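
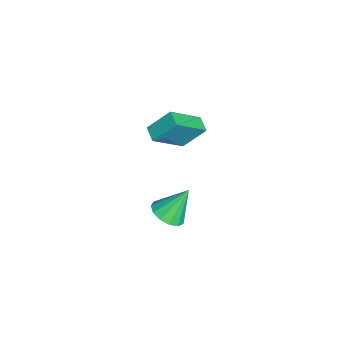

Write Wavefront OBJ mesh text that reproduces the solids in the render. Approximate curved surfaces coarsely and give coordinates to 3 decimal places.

v -2.389 -3.76 2.65
v -1.488 -5.059 3.94
v -2.524 -2.713 3.798
v -1.623 -4.011 5.088
v -1.657 -3.449 2.452
v -0.756 -4.747 3.742
v -1.792 -2.401 3.6
v -0.891 -3.7 4.89
v -0.811 -4.093 -2.027
v 0.076 -3.948 -1.885
v -1.209 -3.147 -0.513
v -0.09 -3.558 -2.173
v -0.485 -3.337 -2.414
v -0.983 -3.356 -2.533
v -1.427 -3.61 -2.491
v -1.675 -4.017 -2.302
v -1.649 -4.448 -2.026
v -1.357 -4.767 -1.75
v -0.891 -4.871 -1.562
v -0.4 -4.729 -1.522
v -0.04 -4.385 -1.643
f 2 4 1
f 5 2 1
f 1 4 3
f 3 5 1
f 2 8 4
f 6 2 5
f 6 8 2
f 4 8 3
f 7 5 3
f 3 8 7
f 7 6 5
f 8 6 7
f 10 9 12
f 10 12 11
f 12 9 13
f 12 13 11
f 13 9 14
f 13 14 11
f 14 9 15
f 14 15 11
f 15 9 16
f 15 16 11
f 16 9 17
f 16 17 11
f 17 9 18
f 17 18 11
f 18 9 19
f 18 19 11
f 19 9 20
f 19 20 11
f 20 9 21
f 20 21 11
f 21 9 10
f 21 10 11



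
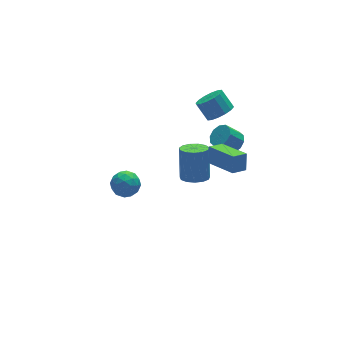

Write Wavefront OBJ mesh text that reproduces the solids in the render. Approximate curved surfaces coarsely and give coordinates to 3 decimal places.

v 4.281 0.172 1.4
v 4.656 -0.372 1.851
v 3.834 -0.176 2.772
v 3.459 0.368 2.32
v 4.862 0.068 1.94
v 4.04 0.265 2.861
v 4.846 0.549 1.823
v 4.024 0.745 2.744
v 4.614 0.885 1.544
v 3.792 1.081 2.465
v 4.255 0.948 1.21
v 3.433 1.145 2.131
v 3.906 0.716 0.948
v 3.084 0.912 1.869
v 3.7 0.275 0.859
v 2.878 0.472 1.78
v 3.716 -0.205 0.976
v 2.894 -0.009 1.897
v 3.948 -0.541 1.255
v 3.126 -0.345 2.176
v 4.307 -0.605 1.589
v 3.485 -0.408 2.51
v 1.729 0.169 -0.884
v 2.567 -0.128 -0.923
v 2.969 0.753 0.985
v 2.131 1.051 1.024
v 2.569 0.327 -1.134
v 2.971 1.209 0.774
v 2.304 0.732 -1.265
v 2.706 1.614 0.643
v 1.856 0.958 -1.275
v 2.258 1.84 0.633
v 1.368 0.934 -1.162
v 1.77 1.816 0.747
v 0.995 0.667 -0.959
v 1.397 1.549 0.949
v 0.855 0.242 -0.733
v 1.257 1.124 1.175
v 0.992 -0.206 -0.555
v 1.394 0.675 1.353
v 1.363 -0.535 -0.481
v 1.765 0.346 1.427
v 1.851 -0.641 -0.535
v 2.253 0.241 1.373
v 2.299 -0.489 -0.7
v 2.701 0.393 1.208
v 1.845 -4.104 3.813
v 2.1 -3.662 4.833
v 1.378 -2.109 3.066
v 1.633 -1.668 4.086
v 2.767 -3.992 3.534
v 3.022 -3.551 4.554
v 2.3 -1.998 2.787
v 2.555 -1.556 3.807
v -3.798 -1.409 4.119
v -3.099 -1.751 3.659
v -4.581 -2.609 3.821
v -3.882 -2.951 3.361
v -3.833 -2.865 4.26
v -3.349 -2.124 4.444
v -4.331 -2.236 3.036
v -3.847 -1.495 3.22
v -3.428 -2.262 2.99
v -3.121 -2.651 3.746
v -4.559 -1.709 3.734
v -4.252 -2.098 4.49
v -3.38 -1.475 3.915
v -4.3 -2.885 3.565
v -4.272 -2.835 4.093
v -3.861 -3.036 3.823
v -3.527 -1.694 4.377
v -3.116 -1.895 4.106
v -3.547 -2.55 4.459
v -4.564 -2.465 3.374
v -4.153 -2.666 3.103
v -3.819 -1.324 3.657
v -3.408 -1.525 3.387
v -4.133 -1.81 3.021
v -3.162 -1.976 3.251
v -3.623 -2.681 3.076
v -3.886 -2.261 2.885
v -3.602 -1.826 2.993
v -2.982 -2.205 3.696
v -3.442 -2.91 3.521
v -3.413 -2.86 4.049
v -3.129 -2.424 4.157
v -3.175 -2.505 3.302
v -4.238 -1.45 3.959
v -4.698 -2.155 3.784
v -4.551 -1.936 3.323
v -4.267 -1.5 3.431
v -4.057 -1.679 4.404
v -4.518 -2.384 4.229
v -4.078 -2.534 4.487
v -3.794 -2.099 4.595
v -4.505 -1.855 4.178
v 4.012 1.384 3.326
v 4.755 1.124 3.803
v 4.43 1.937 4.751
v 3.688 2.196 4.274
v 4.901 1.492 3.538
v 4.576 2.305 4.486
v 4.809 1.831 3.216
v 4.484 2.643 4.164
v 4.503 2.05 2.924
v 4.179 2.862 3.871
v 4.066 2.09 2.739
v 3.741 2.903 3.687
v 3.615 1.941 2.712
v 3.29 2.754 3.66
v 3.27 1.643 2.849
v 2.945 2.456 3.797
v 3.124 1.275 3.114
v 2.799 2.088 4.062
v 3.216 0.937 3.436
v 2.891 1.749 4.384
v 3.521 0.718 3.729
v 3.197 1.53 4.676
v 3.959 0.677 3.913
v 3.634 1.49 4.861
v 4.41 0.826 3.94
v 4.085 1.639 4.888
f 2 1 5
f 2 5 3
f 3 5 6
f 3 6 4
f 5 1 7
f 5 7 6
f 6 7 8
f 6 8 4
f 7 1 9
f 7 9 8
f 8 9 10
f 8 10 4
f 9 1 11
f 9 11 10
f 10 11 12
f 10 12 4
f 11 1 13
f 11 13 12
f 12 13 14
f 12 14 4
f 13 1 15
f 13 15 14
f 14 15 16
f 14 16 4
f 15 1 17
f 15 17 16
f 16 17 18
f 16 18 4
f 17 1 19
f 17 19 18
f 18 19 20
f 18 20 4
f 19 1 21
f 19 21 20
f 20 21 22
f 20 22 4
f 21 1 2
f 21 2 22
f 22 2 3
f 22 3 4
f 24 23 27
f 24 27 25
f 25 27 28
f 25 28 26
f 27 23 29
f 27 29 28
f 28 29 30
f 28 30 26
f 29 23 31
f 29 31 30
f 30 31 32
f 30 32 26
f 31 23 33
f 31 33 32
f 32 33 34
f 32 34 26
f 33 23 35
f 33 35 34
f 34 35 36
f 34 36 26
f 35 23 37
f 35 37 36
f 36 37 38
f 36 38 26
f 37 23 39
f 37 39 38
f 38 39 40
f 38 40 26
f 39 23 41
f 39 41 40
f 40 41 42
f 40 42 26
f 41 23 43
f 41 43 42
f 42 43 44
f 42 44 26
f 43 23 45
f 43 45 44
f 44 45 46
f 44 46 26
f 45 23 24
f 45 24 46
f 46 24 25
f 46 25 26
f 48 50 47
f 51 48 47
f 47 50 49
f 49 51 47
f 48 54 50
f 52 48 51
f 52 54 48
f 50 54 49
f 53 51 49
f 49 54 53
f 53 52 51
f 54 52 53
f 55 92 71
f 92 66 95
f 71 95 60
f 92 95 71
f 55 71 67
f 71 60 72
f 67 72 56
f 71 72 67
f 55 67 76
f 67 56 77
f 76 77 62
f 67 77 76
f 55 76 88
f 76 62 91
f 88 91 65
f 76 91 88
f 55 88 92
f 88 65 96
f 92 96 66
f 88 96 92
f 56 72 83
f 72 60 86
f 83 86 64
f 72 86 83
f 60 95 73
f 95 66 94
f 73 94 59
f 95 94 73
f 66 96 93
f 96 65 89
f 93 89 57
f 96 89 93
f 65 91 90
f 91 62 78
f 90 78 61
f 91 78 90
f 62 77 82
f 77 56 79
f 82 79 63
f 77 79 82
f 58 84 70
f 84 64 85
f 70 85 59
f 84 85 70
f 58 70 68
f 70 59 69
f 68 69 57
f 70 69 68
f 58 68 75
f 68 57 74
f 75 74 61
f 68 74 75
f 58 75 80
f 75 61 81
f 80 81 63
f 75 81 80
f 58 80 84
f 80 63 87
f 84 87 64
f 80 87 84
f 59 85 73
f 85 64 86
f 73 86 60
f 85 86 73
f 57 69 93
f 69 59 94
f 93 94 66
f 69 94 93
f 61 74 90
f 74 57 89
f 90 89 65
f 74 89 90
f 63 81 82
f 81 61 78
f 82 78 62
f 81 78 82
f 64 87 83
f 87 63 79
f 83 79 56
f 87 79 83
f 98 97 101
f 98 101 99
f 99 101 102
f 99 102 100
f 101 97 103
f 101 103 102
f 102 103 104
f 102 104 100
f 103 97 105
f 103 105 104
f 104 105 106
f 104 106 100
f 105 97 107
f 105 107 106
f 106 107 108
f 106 108 100
f 107 97 109
f 107 109 108
f 108 109 110
f 108 110 100
f 109 97 111
f 109 111 110
f 110 111 112
f 110 112 100
f 111 97 113
f 111 113 112
f 112 113 114
f 112 114 100
f 113 97 115
f 113 115 114
f 114 115 116
f 114 116 100
f 115 97 117
f 115 117 116
f 116 117 118
f 116 118 100
f 117 97 119
f 117 119 118
f 118 119 120
f 118 120 100
f 119 97 121
f 119 121 120
f 120 121 122
f 120 122 100
f 121 97 98
f 121 98 122
f 122 98 99
f 122 99 100



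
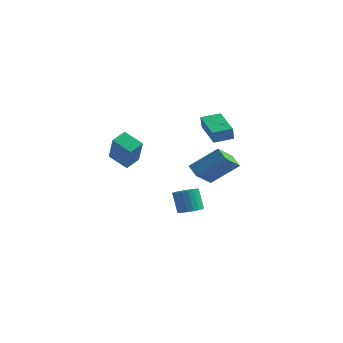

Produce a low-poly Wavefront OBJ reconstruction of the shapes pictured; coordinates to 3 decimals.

v -1.998 2.878 -2.203
v -1.788 1.447 -1.254
v -0.821 3.895 -0.93
v -0.612 2.464 0.02
v -1.268 2.656 -2.7
v -1.059 1.225 -1.75
v -0.092 3.673 -1.426
v 0.118 2.242 -0.477
v -0.566 0.238 -3.887
v 0.073 0.465 -3.674
v -0.396 0.568 -2.38
v -1.034 0.342 -2.593
v -0.076 0.734 -3.749
v -0.545 0.837 -2.455
v -0.321 0.904 -3.851
v -0.79 1.007 -2.558
v -0.615 0.943 -3.961
v -1.084 1.046 -2.667
v -0.899 0.842 -4.056
v -1.368 0.945 -2.762
v -1.117 0.622 -4.117
v -1.586 0.725 -2.823
v -1.226 0.325 -4.133
v -1.695 0.429 -2.839
v -1.204 0.012 -4.1
v -1.673 0.115 -2.806
v -1.055 -0.257 -4.025
v -1.524 -0.154 -2.731
v -0.81 -0.427 -3.922
v -1.279 -0.324 -2.629
v -0.516 -0.466 -3.813
v -0.985 -0.363 -2.519
v -0.232 -0.365 -3.718
v -0.701 -0.262 -2.424
v -0.014 -0.145 -3.657
v -0.483 -0.042 -2.363
v 0.095 0.151 -3.641
v -0.374 0.255 -2.347
v -2.546 3.361 0.978
v -2.448 3.135 1.76
v -1.927 4.31 1.174
v -1.829 4.084 1.956
v -0.811 2.336 0.464
v -0.713 2.11 1.246
v -0.192 3.285 0.66
v -0.094 3.059 1.442
v -2.737 -3.655 0.548
v -1.656 -4.49 2.143
v -2.672 -2.834 0.934
v -1.591 -3.669 2.529
v -1.669 -3.451 -0.069
v -0.588 -4.286 1.526
v -1.604 -2.63 0.317
v -0.523 -3.465 1.912
f 2 4 1
f 5 2 1
f 1 4 3
f 3 5 1
f 2 8 4
f 6 2 5
f 6 8 2
f 4 8 3
f 7 5 3
f 3 8 7
f 7 6 5
f 8 6 7
f 10 9 13
f 10 13 11
f 11 13 14
f 11 14 12
f 13 9 15
f 13 15 14
f 14 15 16
f 14 16 12
f 15 9 17
f 15 17 16
f 16 17 18
f 16 18 12
f 17 9 19
f 17 19 18
f 18 19 20
f 18 20 12
f 19 9 21
f 19 21 20
f 20 21 22
f 20 22 12
f 21 9 23
f 21 23 22
f 22 23 24
f 22 24 12
f 23 9 25
f 23 25 24
f 24 25 26
f 24 26 12
f 25 9 27
f 25 27 26
f 26 27 28
f 26 28 12
f 27 9 29
f 27 29 28
f 28 29 30
f 28 30 12
f 29 9 31
f 29 31 30
f 30 31 32
f 30 32 12
f 31 9 33
f 31 33 32
f 32 33 34
f 32 34 12
f 33 9 35
f 33 35 34
f 34 35 36
f 34 36 12
f 35 9 37
f 35 37 36
f 36 37 38
f 36 38 12
f 37 9 10
f 37 10 38
f 38 10 11
f 38 11 12
f 40 42 39
f 43 40 39
f 39 42 41
f 41 43 39
f 40 46 42
f 44 40 43
f 44 46 40
f 42 46 41
f 45 43 41
f 41 46 45
f 45 44 43
f 46 44 45
f 48 50 47
f 51 48 47
f 47 50 49
f 49 51 47
f 48 54 50
f 52 48 51
f 52 54 48
f 50 54 49
f 53 51 49
f 49 54 53
f 53 52 51
f 54 52 53



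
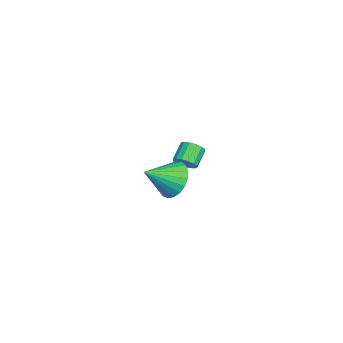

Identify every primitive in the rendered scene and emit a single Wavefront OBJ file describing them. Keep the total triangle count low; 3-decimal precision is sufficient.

v -2.646 0.814 -0.453
v -2.322 0.697 0.014
v -3.09 0.989 0.619
v -3.414 1.106 0.153
v -2.264 0.985 -0.051
v -3.032 1.276 0.555
v -2.309 1.226 -0.224
v -3.076 1.518 0.382
v -2.444 1.357 -0.458
v -3.211 1.649 0.148
v -2.633 1.343 -0.69
v -3.4 1.635 -0.085
v -2.826 1.187 -0.859
v -3.593 1.479 -0.254
v -2.97 0.931 -0.919
v -3.738 1.223 -0.314
v -3.028 0.644 -0.855
v -3.796 0.935 -0.249
v -2.984 0.402 -0.682
v -3.751 0.694 -0.076
v -2.849 0.271 -0.448
v -3.616 0.563 0.158
v -2.66 0.285 -0.215
v -3.427 0.577 0.39
v -2.467 0.441 -0.046
v -3.234 0.733 0.559
v 2.391 0.761 1.824
v 2.697 0.36 1.007
v 3.009 -0.381 2.616
v 3.005 0.594 1.105
v 3.207 0.858 1.327
v 3.268 1.104 1.636
v 3.177 1.291 1.976
v 2.95 1.386 2.291
v 2.627 1.374 2.525
v 2.263 1.255 2.638
v 1.921 1.051 2.61
v 1.661 0.796 2.446
v 1.526 0.536 2.175
v 1.542 0.314 1.843
v 1.704 0.17 1.508
v 1.985 0.128 1.228
v 2.336 0.195 1.051
f 2 1 5
f 2 5 3
f 3 5 6
f 3 6 4
f 5 1 7
f 5 7 6
f 6 7 8
f 6 8 4
f 7 1 9
f 7 9 8
f 8 9 10
f 8 10 4
f 9 1 11
f 9 11 10
f 10 11 12
f 10 12 4
f 11 1 13
f 11 13 12
f 12 13 14
f 12 14 4
f 13 1 15
f 13 15 14
f 14 15 16
f 14 16 4
f 15 1 17
f 15 17 16
f 16 17 18
f 16 18 4
f 17 1 19
f 17 19 18
f 18 19 20
f 18 20 4
f 19 1 21
f 19 21 20
f 20 21 22
f 20 22 4
f 21 1 23
f 21 23 22
f 22 23 24
f 22 24 4
f 23 1 25
f 23 25 24
f 24 25 26
f 24 26 4
f 25 1 2
f 25 2 26
f 26 2 3
f 26 3 4
f 28 27 30
f 28 30 29
f 30 27 31
f 30 31 29
f 31 27 32
f 31 32 29
f 32 27 33
f 32 33 29
f 33 27 34
f 33 34 29
f 34 27 35
f 34 35 29
f 35 27 36
f 35 36 29
f 36 27 37
f 36 37 29
f 37 27 38
f 37 38 29
f 38 27 39
f 38 39 29
f 39 27 40
f 39 40 29
f 40 27 41
f 40 41 29
f 41 27 42
f 41 42 29
f 42 27 43
f 42 43 29
f 43 27 28
f 43 28 29



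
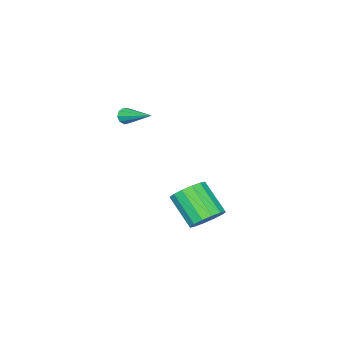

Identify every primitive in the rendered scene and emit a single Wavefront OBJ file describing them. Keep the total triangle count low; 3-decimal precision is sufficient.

v -2.834 0.999 -3.703
v -1.878 0.63 -3.933
v -2.13 -0.927 -2.487
v -3.086 -0.559 -2.257
v -1.798 0.989 -3.533
v -2.05 -0.569 -2.087
v -1.995 1.35 -3.178
v -2.248 -0.207 -1.732
v -2.417 1.617 -2.964
v -2.67 0.06 -1.518
v -2.951 1.719 -2.948
v -3.203 0.161 -1.502
v -3.453 1.627 -3.134
v -3.706 0.07 -1.688
v -3.79 1.367 -3.473
v -4.042 -0.19 -2.027
v -3.87 1.009 -3.873
v -4.122 -0.549 -2.427
v -3.672 0.647 -4.228
v -3.925 -0.91 -2.782
v -3.25 0.38 -4.442
v -3.503 -1.177 -2.996
v -2.717 0.279 -4.458
v -2.969 -1.279 -3.012
v -2.214 0.37 -4.272
v -2.467 -1.187 -2.826
v -0.999 -2.851 3.185
v -0.727 -3.038 3.587
v -0.841 -0.969 3.955
v -0.507 -2.949 3.323
v -0.517 -2.813 2.994
v -0.752 -2.696 2.754
v -1.103 -2.651 2.716
v -1.405 -2.7 2.898
v -1.517 -2.819 3.213
v -1.387 -2.954 3.516
v -1.075 -3.041 3.663
f 2 1 5
f 2 5 3
f 3 5 6
f 3 6 4
f 5 1 7
f 5 7 6
f 6 7 8
f 6 8 4
f 7 1 9
f 7 9 8
f 8 9 10
f 8 10 4
f 9 1 11
f 9 11 10
f 10 11 12
f 10 12 4
f 11 1 13
f 11 13 12
f 12 13 14
f 12 14 4
f 13 1 15
f 13 15 14
f 14 15 16
f 14 16 4
f 15 1 17
f 15 17 16
f 16 17 18
f 16 18 4
f 17 1 19
f 17 19 18
f 18 19 20
f 18 20 4
f 19 1 21
f 19 21 20
f 20 21 22
f 20 22 4
f 21 1 23
f 21 23 22
f 22 23 24
f 22 24 4
f 23 1 25
f 23 25 24
f 24 25 26
f 24 26 4
f 25 1 2
f 25 2 26
f 26 2 3
f 26 3 4
f 28 27 30
f 28 30 29
f 30 27 31
f 30 31 29
f 31 27 32
f 31 32 29
f 32 27 33
f 32 33 29
f 33 27 34
f 33 34 29
f 34 27 35
f 34 35 29
f 35 27 36
f 35 36 29
f 36 27 37
f 36 37 29
f 37 27 28
f 37 28 29



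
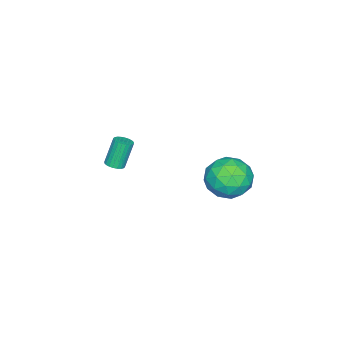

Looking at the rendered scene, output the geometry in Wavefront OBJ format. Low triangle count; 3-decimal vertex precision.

v -3.576 -2.897 -4.112
v -3.158 -3.118 -3.921
v -3.706 -2.903 -2.476
v -4.124 -2.683 -2.668
v -3.101 -2.927 -3.928
v -3.65 -2.712 -2.483
v -3.117 -2.732 -3.963
v -3.666 -2.517 -2.518
v -3.203 -2.562 -4.021
v -3.751 -2.347 -2.576
v -3.345 -2.443 -4.092
v -3.894 -2.228 -2.648
v -3.523 -2.393 -4.167
v -4.071 -2.178 -2.723
v -3.709 -2.42 -4.234
v -4.257 -2.205 -2.789
v -3.874 -2.52 -4.282
v -4.422 -2.305 -2.837
v -3.994 -2.677 -4.304
v -4.542 -2.462 -2.859
v -4.05 -2.868 -4.297
v -4.599 -2.653 -2.852
v -4.034 -3.063 -4.262
v -4.583 -2.848 -2.817
v -3.949 -3.233 -4.204
v -4.497 -3.018 -2.759
v -3.806 -3.352 -4.132
v -4.355 -3.137 -2.688
v -3.629 -3.402 -4.057
v -4.177 -3.187 -2.613
v -3.443 -3.375 -3.991
v -3.991 -3.16 -2.546
v -3.278 -3.275 -3.943
v -3.826 -3.06 -2.498
v -3.106 4.396 -2.562
v -2.608 3.703 -3.449
v -3.952 2.777 -1.771
v -3.454 2.084 -2.658
v -2.735 2.595 -1.8
v -2.213 3.595 -2.289
v -4.347 2.885 -2.931
v -3.825 3.885 -3.42
v -3.376 2.769 -3.677
v -2.379 2.59 -2.978
v -4.181 3.89 -2.242
v -3.184 3.711 -1.543
v -2.783 4.192 -3.075
v -3.777 2.288 -2.145
v -3.355 2.588 -1.641
v -3.062 2.181 -2.162
v -2.55 4.128 -2.393
v -2.258 3.721 -2.914
v -2.332 3.069 -1.945
v -4.302 2.759 -2.306
v -4.01 2.352 -2.827
v -3.498 4.299 -3.058
v -3.205 3.892 -3.579
v -4.228 3.411 -3.275
v -2.942 3.236 -3.73
v -3.439 2.284 -3.265
v -3.964 2.754 -3.426
v -3.657 3.343 -3.713
v -2.356 3.13 -3.319
v -2.853 2.179 -2.855
v -2.43 2.479 -2.35
v -2.123 3.067 -2.638
v -2.807 2.581 -3.453
v -3.707 4.301 -2.365
v -4.204 3.35 -1.901
v -4.437 3.413 -2.582
v -4.13 4.001 -2.87
v -3.121 4.196 -1.955
v -3.618 3.244 -1.49
v -2.903 3.137 -1.507
v -2.596 3.726 -1.794
v -3.753 3.899 -1.767
f 2 1 5
f 2 5 3
f 3 5 6
f 3 6 4
f 5 1 7
f 5 7 6
f 6 7 8
f 6 8 4
f 7 1 9
f 7 9 8
f 8 9 10
f 8 10 4
f 9 1 11
f 9 11 10
f 10 11 12
f 10 12 4
f 11 1 13
f 11 13 12
f 12 13 14
f 12 14 4
f 13 1 15
f 13 15 14
f 14 15 16
f 14 16 4
f 15 1 17
f 15 17 16
f 16 17 18
f 16 18 4
f 17 1 19
f 17 19 18
f 18 19 20
f 18 20 4
f 19 1 21
f 19 21 20
f 20 21 22
f 20 22 4
f 21 1 23
f 21 23 22
f 22 23 24
f 22 24 4
f 23 1 25
f 23 25 24
f 24 25 26
f 24 26 4
f 25 1 27
f 25 27 26
f 26 27 28
f 26 28 4
f 27 1 29
f 27 29 28
f 28 29 30
f 28 30 4
f 29 1 31
f 29 31 30
f 30 31 32
f 30 32 4
f 31 1 33
f 31 33 32
f 32 33 34
f 32 34 4
f 33 1 2
f 33 2 34
f 34 2 3
f 34 3 4
f 35 72 51
f 72 46 75
f 51 75 40
f 72 75 51
f 35 51 47
f 51 40 52
f 47 52 36
f 51 52 47
f 35 47 56
f 47 36 57
f 56 57 42
f 47 57 56
f 35 56 68
f 56 42 71
f 68 71 45
f 56 71 68
f 35 68 72
f 68 45 76
f 72 76 46
f 68 76 72
f 36 52 63
f 52 40 66
f 63 66 44
f 52 66 63
f 40 75 53
f 75 46 74
f 53 74 39
f 75 74 53
f 46 76 73
f 76 45 69
f 73 69 37
f 76 69 73
f 45 71 70
f 71 42 58
f 70 58 41
f 71 58 70
f 42 57 62
f 57 36 59
f 62 59 43
f 57 59 62
f 38 64 50
f 64 44 65
f 50 65 39
f 64 65 50
f 38 50 48
f 50 39 49
f 48 49 37
f 50 49 48
f 38 48 55
f 48 37 54
f 55 54 41
f 48 54 55
f 38 55 60
f 55 41 61
f 60 61 43
f 55 61 60
f 38 60 64
f 60 43 67
f 64 67 44
f 60 67 64
f 39 65 53
f 65 44 66
f 53 66 40
f 65 66 53
f 37 49 73
f 49 39 74
f 73 74 46
f 49 74 73
f 41 54 70
f 54 37 69
f 70 69 45
f 54 69 70
f 43 61 62
f 61 41 58
f 62 58 42
f 61 58 62
f 44 67 63
f 67 43 59
f 63 59 36
f 67 59 63



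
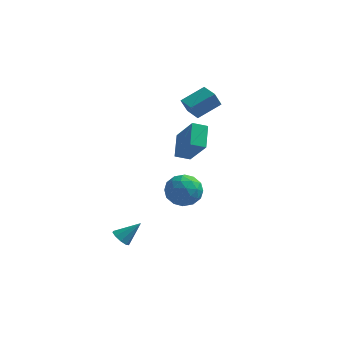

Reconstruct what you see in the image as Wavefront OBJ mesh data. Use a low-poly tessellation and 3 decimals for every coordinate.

v -0.061 2.033 1.687
v -0.339 1.729 2.554
v -0.83 2.805 1.71
v -1.108 2.502 2.577
v 0.928 2.998 2.343
v 0.65 2.695 3.21
v 0.159 3.771 2.366
v -0.119 3.467 3.233
v 0.427 -1.136 0.486
v -0.281 -1.481 0.78
v 0.199 0.041 1.319
v -0.509 -0.304 1.612
v 1.469 -1.996 1.988
v 0.761 -2.341 2.281
v 1.241 -0.819 2.82
v 0.533 -1.164 3.114
v -2.331 -3.998 -4.018
v -1.931 -4.406 -4.164
v -1.449 -3.462 -3.102
v -1.887 -4.08 -4.398
v -2.051 -3.715 -4.453
v -2.346 -3.483 -4.305
v -2.634 -3.491 -4.023
v -2.78 -3.737 -3.738
v -2.717 -4.104 -3.584
v -2.473 -4.422 -3.633
v -2.163 -4.541 -3.863
v 0.709 -3.131 0.57
v 1.265 -2.871 -0.232
v 0.375 -4.569 -0.128
v 0.931 -4.309 -0.93
v 1.378 -4.489 -0.043
v 1.584 -3.6 0.388
v 0.056 -3.84 -0.748
v 0.262 -2.951 -0.317
v 0.861 -3.309 -1.047
v 1.678 -3.71 -0.611
v -0.038 -3.73 0.251
v 0.779 -4.131 0.687
v 1.016 -2.874 0.23
v 0.624 -4.566 -0.59
v 0.887 -4.671 -0.069
v 1.213 -4.518 -0.54
v 1.204 -3.303 0.595
v 1.531 -3.15 0.123
v 1.597 -4.101 0.235
v 0.109 -4.29 -0.483
v 0.436 -4.137 -0.955
v 0.427 -2.922 0.18
v 0.753 -2.769 -0.291
v 0.043 -3.339 -0.595
v 1.105 -2.979 -0.72
v 0.909 -3.825 -1.13
v 0.395 -3.549 -1.023
v 0.516 -3.026 -0.77
v 1.586 -3.215 -0.464
v 1.389 -4.061 -0.874
v 1.652 -4.166 -0.353
v 1.774 -3.644 -0.099
v 1.348 -3.473 -0.943
v 0.251 -3.379 0.514
v 0.054 -4.225 0.104
v -0.134 -3.796 -0.261
v -0.012 -3.274 -0.007
v 0.731 -3.615 0.77
v 0.535 -4.461 0.36
v 1.124 -4.414 0.41
v 1.245 -3.891 0.663
v 0.292 -3.967 0.583
f 2 4 1
f 5 2 1
f 1 4 3
f 3 5 1
f 2 8 4
f 6 2 5
f 6 8 2
f 4 8 3
f 7 5 3
f 3 8 7
f 7 6 5
f 8 6 7
f 10 12 9
f 13 10 9
f 9 12 11
f 11 13 9
f 10 16 12
f 14 10 13
f 14 16 10
f 12 16 11
f 15 13 11
f 11 16 15
f 15 14 13
f 16 14 15
f 18 17 20
f 18 20 19
f 20 17 21
f 20 21 19
f 21 17 22
f 21 22 19
f 22 17 23
f 22 23 19
f 23 17 24
f 23 24 19
f 24 17 25
f 24 25 19
f 25 17 26
f 25 26 19
f 26 17 27
f 26 27 19
f 27 17 18
f 27 18 19
f 28 65 44
f 65 39 68
f 44 68 33
f 65 68 44
f 28 44 40
f 44 33 45
f 40 45 29
f 44 45 40
f 28 40 49
f 40 29 50
f 49 50 35
f 40 50 49
f 28 49 61
f 49 35 64
f 61 64 38
f 49 64 61
f 28 61 65
f 61 38 69
f 65 69 39
f 61 69 65
f 29 45 56
f 45 33 59
f 56 59 37
f 45 59 56
f 33 68 46
f 68 39 67
f 46 67 32
f 68 67 46
f 39 69 66
f 69 38 62
f 66 62 30
f 69 62 66
f 38 64 63
f 64 35 51
f 63 51 34
f 64 51 63
f 35 50 55
f 50 29 52
f 55 52 36
f 50 52 55
f 31 57 43
f 57 37 58
f 43 58 32
f 57 58 43
f 31 43 41
f 43 32 42
f 41 42 30
f 43 42 41
f 31 41 48
f 41 30 47
f 48 47 34
f 41 47 48
f 31 48 53
f 48 34 54
f 53 54 36
f 48 54 53
f 31 53 57
f 53 36 60
f 57 60 37
f 53 60 57
f 32 58 46
f 58 37 59
f 46 59 33
f 58 59 46
f 30 42 66
f 42 32 67
f 66 67 39
f 42 67 66
f 34 47 63
f 47 30 62
f 63 62 38
f 47 62 63
f 36 54 55
f 54 34 51
f 55 51 35
f 54 51 55
f 37 60 56
f 60 36 52
f 56 52 29
f 60 52 56



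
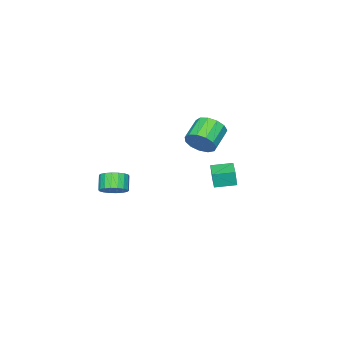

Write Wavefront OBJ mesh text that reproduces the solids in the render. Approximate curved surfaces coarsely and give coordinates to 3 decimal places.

v 4.037 -1.638 -0.884
v 4.634 -2.282 -0.831
v 4.019 -2.787 -0.043
v 3.423 -2.142 -0.096
v 4.762 -2.024 -0.566
v 4.147 -2.528 0.222
v 4.746 -1.689 -0.364
v 4.131 -2.193 0.424
v 4.589 -1.343 -0.265
v 3.975 -1.848 0.523
v 4.324 -1.056 -0.289
v 3.709 -1.561 0.5
v 4.002 -0.885 -0.43
v 3.387 -1.389 0.358
v 3.686 -0.862 -0.662
v 3.072 -1.367 0.127
v 3.441 -0.993 -0.937
v 2.826 -1.498 -0.149
v 3.313 -1.252 -1.202
v 2.698 -1.756 -0.414
v 3.329 -1.587 -1.404
v 2.714 -2.091 -0.616
v 3.485 -1.932 -1.503
v 2.871 -2.437 -0.715
v 3.751 -2.219 -1.48
v 3.136 -2.724 -0.691
v 4.073 -2.391 -1.338
v 3.458 -2.895 -0.55
v 4.388 -2.413 -1.107
v 3.774 -2.918 -0.318
v -3.175 -1.065 0.007
v -2.694 -1.558 0.799
v -4.204 -1.929 1.486
v -4.685 -1.435 0.693
v -2.756 -0.994 0.967
v -4.266 -1.365 1.653
v -2.951 -0.453 0.83
v -4.461 -0.823 1.516
v -3.217 -0.106 0.432
v -4.727 -0.476 1.118
v -3.47 -0.063 -0.102
v -4.98 -0.433 0.585
v -3.629 -0.338 -0.6
v -5.139 -0.709 0.086
v -3.644 -0.845 -0.906
v -5.154 -1.215 -0.22
v -3.51 -1.421 -0.923
v -5.02 -1.791 -0.236
v -3.269 -1.884 -0.644
v -4.78 -2.254 0.043
v -2.999 -2.087 -0.158
v -4.51 -2.457 0.528
v -2.784 -1.965 0.38
v -4.295 -2.336 1.066
v -3.916 1.044 -2.37
v -3.834 0.955 -1.246
v -2.965 1.96 -2.366
v -2.883 1.871 -1.242
v -2.957 0.049 -2.518
v -2.875 -0.04 -1.394
v -2.006 0.965 -2.514
v -1.924 0.876 -1.39
f 2 1 5
f 2 5 3
f 3 5 6
f 3 6 4
f 5 1 7
f 5 7 6
f 6 7 8
f 6 8 4
f 7 1 9
f 7 9 8
f 8 9 10
f 8 10 4
f 9 1 11
f 9 11 10
f 10 11 12
f 10 12 4
f 11 1 13
f 11 13 12
f 12 13 14
f 12 14 4
f 13 1 15
f 13 15 14
f 14 15 16
f 14 16 4
f 15 1 17
f 15 17 16
f 16 17 18
f 16 18 4
f 17 1 19
f 17 19 18
f 18 19 20
f 18 20 4
f 19 1 21
f 19 21 20
f 20 21 22
f 20 22 4
f 21 1 23
f 21 23 22
f 22 23 24
f 22 24 4
f 23 1 25
f 23 25 24
f 24 25 26
f 24 26 4
f 25 1 27
f 25 27 26
f 26 27 28
f 26 28 4
f 27 1 29
f 27 29 28
f 28 29 30
f 28 30 4
f 29 1 2
f 29 2 30
f 30 2 3
f 30 3 4
f 32 31 35
f 32 35 33
f 33 35 36
f 33 36 34
f 35 31 37
f 35 37 36
f 36 37 38
f 36 38 34
f 37 31 39
f 37 39 38
f 38 39 40
f 38 40 34
f 39 31 41
f 39 41 40
f 40 41 42
f 40 42 34
f 41 31 43
f 41 43 42
f 42 43 44
f 42 44 34
f 43 31 45
f 43 45 44
f 44 45 46
f 44 46 34
f 45 31 47
f 45 47 46
f 46 47 48
f 46 48 34
f 47 31 49
f 47 49 48
f 48 49 50
f 48 50 34
f 49 31 51
f 49 51 50
f 50 51 52
f 50 52 34
f 51 31 53
f 51 53 52
f 52 53 54
f 52 54 34
f 53 31 32
f 53 32 54
f 54 32 33
f 54 33 34
f 56 58 55
f 59 56 55
f 55 58 57
f 57 59 55
f 56 62 58
f 60 56 59
f 60 62 56
f 58 62 57
f 61 59 57
f 57 62 61
f 61 60 59
f 62 60 61



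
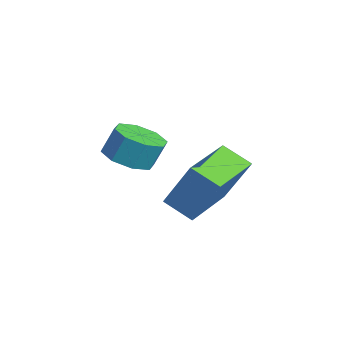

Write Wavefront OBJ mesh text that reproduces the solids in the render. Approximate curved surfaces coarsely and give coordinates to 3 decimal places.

v 1.237 -2.634 1.638
v 1.899 -2.11 1.357
v 1.985 -1.701 2.321
v 1.323 -2.226 2.602
v 1.288 -1.818 1.288
v 1.373 -1.409 2.251
v 0.647 -2.004 1.424
v 0.732 -1.596 2.387
v 0.352 -2.559 1.685
v 0.437 -2.151 2.649
v 0.575 -3.159 1.919
v 0.661 -2.75 2.883
v 1.187 -3.451 1.989
v 1.272 -3.042 2.952
v 1.828 -3.264 1.853
v 1.913 -2.856 2.816
v 2.123 -2.709 1.591
v 2.208 -2.301 2.555
v -0.396 -1.093 -1.205
v 0.5 -0.447 0.628
v -1.862 0.398 -1.013
v -0.966 1.044 0.819
v 0.306 -0.324 -1.819
v 1.202 0.322 0.013
v -1.16 1.167 -1.628
v -0.264 1.813 0.205
f 2 1 5
f 2 5 3
f 3 5 6
f 3 6 4
f 5 1 7
f 5 7 6
f 6 7 8
f 6 8 4
f 7 1 9
f 7 9 8
f 8 9 10
f 8 10 4
f 9 1 11
f 9 11 10
f 10 11 12
f 10 12 4
f 11 1 13
f 11 13 12
f 12 13 14
f 12 14 4
f 13 1 15
f 13 15 14
f 14 15 16
f 14 16 4
f 15 1 17
f 15 17 16
f 16 17 18
f 16 18 4
f 17 1 2
f 17 2 18
f 18 2 3
f 18 3 4
f 20 22 19
f 23 20 19
f 19 22 21
f 21 23 19
f 20 26 22
f 24 20 23
f 24 26 20
f 22 26 21
f 25 23 21
f 21 26 25
f 25 24 23
f 26 24 25



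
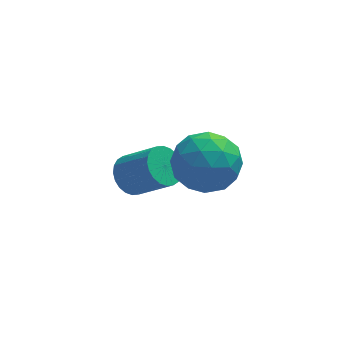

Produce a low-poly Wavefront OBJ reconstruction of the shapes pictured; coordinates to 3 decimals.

v 0.744 -0.383 0.034
v 1.208 -0.853 0.996
v -0.788 -1.467 0.244
v -0.324 -1.937 1.206
v -0.668 -0.822 1.209
v 0.279 -0.152 1.08
v 0.141 -2.168 0.16
v 1.088 -1.498 0.031
v 0.836 -1.956 1.074
v 0.335 -1.124 1.722
v 0.085 -1.196 -0.482
v -0.416 -0.364 0.166
v 1.111 -0.523 0.497
v -0.691 -1.797 0.743
v -0.893 -1.142 0.745
v -0.62 -1.418 1.31
v 0.564 -0.111 0.546
v 0.837 -0.387 1.111
v -0.266 -0.369 1.236
v -0.417 -1.933 0.129
v -0.144 -2.209 0.694
v 1.04 -0.902 -0.07
v 1.313 -1.178 0.495
v 0.686 -1.951 0.004
v 1.164 -1.448 1.108
v 0.264 -2.085 1.231
v 0.537 -2.221 0.617
v 1.094 -1.827 0.541
v 0.87 -0.959 1.489
v -0.03 -1.596 1.612
v -0.232 -0.94 1.614
v 0.324 -0.547 1.538
v 0.651 -1.607 1.535
v 0.45 -0.724 -0.372
v -0.45 -1.361 -0.249
v 0.096 -1.773 -0.298
v 0.652 -1.38 -0.374
v 0.156 -0.235 0.009
v -0.744 -0.872 0.132
v -0.674 -0.493 0.699
v -0.117 -0.099 0.623
v -0.231 -0.713 -0.295
v -1.912 1.987 -2.914
v -1.372 1.982 -3.477
v -0.308 1.347 -2.449
v -0.848 1.353 -1.886
v -1.327 2.257 -3.354
v -0.263 1.622 -2.326
v -1.371 2.49 -3.164
v -0.307 1.856 -2.136
v -1.497 2.648 -2.936
v -0.433 2.013 -1.908
v -1.687 2.704 -2.704
v -0.622 2.069 -1.677
v -1.911 2.652 -2.505
v -0.846 2.017 -1.477
v -2.135 2.498 -2.368
v -1.07 1.863 -1.34
v -2.325 2.267 -2.314
v -1.26 1.632 -1.286
v -2.452 1.993 -2.351
v -1.388 1.358 -1.323
v -2.497 1.718 -2.474
v -1.433 1.083 -1.446
v -2.453 1.484 -2.664
v -1.389 0.85 -1.636
v -2.327 1.327 -2.892
v -1.263 0.692 -1.864
v -2.138 1.271 -3.123
v -1.073 0.636 -2.096
v -1.914 1.323 -3.323
v -0.849 0.688 -2.295
v -1.69 1.477 -3.46
v -0.625 0.842 -2.432
v -1.5 1.708 -3.514
v -0.435 1.073 -2.486
f 1 38 17
f 38 12 41
f 17 41 6
f 38 41 17
f 1 17 13
f 17 6 18
f 13 18 2
f 17 18 13
f 1 13 22
f 13 2 23
f 22 23 8
f 13 23 22
f 1 22 34
f 22 8 37
f 34 37 11
f 22 37 34
f 1 34 38
f 34 11 42
f 38 42 12
f 34 42 38
f 2 18 29
f 18 6 32
f 29 32 10
f 18 32 29
f 6 41 19
f 41 12 40
f 19 40 5
f 41 40 19
f 12 42 39
f 42 11 35
f 39 35 3
f 42 35 39
f 11 37 36
f 37 8 24
f 36 24 7
f 37 24 36
f 8 23 28
f 23 2 25
f 28 25 9
f 23 25 28
f 4 30 16
f 30 10 31
f 16 31 5
f 30 31 16
f 4 16 14
f 16 5 15
f 14 15 3
f 16 15 14
f 4 14 21
f 14 3 20
f 21 20 7
f 14 20 21
f 4 21 26
f 21 7 27
f 26 27 9
f 21 27 26
f 4 26 30
f 26 9 33
f 30 33 10
f 26 33 30
f 5 31 19
f 31 10 32
f 19 32 6
f 31 32 19
f 3 15 39
f 15 5 40
f 39 40 12
f 15 40 39
f 7 20 36
f 20 3 35
f 36 35 11
f 20 35 36
f 9 27 28
f 27 7 24
f 28 24 8
f 27 24 28
f 10 33 29
f 33 9 25
f 29 25 2
f 33 25 29
f 44 43 47
f 44 47 45
f 45 47 48
f 45 48 46
f 47 43 49
f 47 49 48
f 48 49 50
f 48 50 46
f 49 43 51
f 49 51 50
f 50 51 52
f 50 52 46
f 51 43 53
f 51 53 52
f 52 53 54
f 52 54 46
f 53 43 55
f 53 55 54
f 54 55 56
f 54 56 46
f 55 43 57
f 55 57 56
f 56 57 58
f 56 58 46
f 57 43 59
f 57 59 58
f 58 59 60
f 58 60 46
f 59 43 61
f 59 61 60
f 60 61 62
f 60 62 46
f 61 43 63
f 61 63 62
f 62 63 64
f 62 64 46
f 63 43 65
f 63 65 64
f 64 65 66
f 64 66 46
f 65 43 67
f 65 67 66
f 66 67 68
f 66 68 46
f 67 43 69
f 67 69 68
f 68 69 70
f 68 70 46
f 69 43 71
f 69 71 70
f 70 71 72
f 70 72 46
f 71 43 73
f 71 73 72
f 72 73 74
f 72 74 46
f 73 43 75
f 73 75 74
f 74 75 76
f 74 76 46
f 75 43 44
f 75 44 76
f 76 44 45
f 76 45 46



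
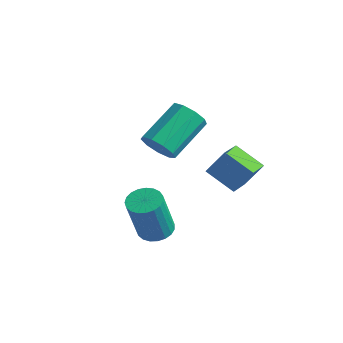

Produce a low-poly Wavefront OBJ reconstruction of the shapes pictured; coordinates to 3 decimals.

v -1.338 -0.041 -1.85
v -0.786 -0.39 -2.039
v -0.57 -1.068 -0.159
v -1.122 -0.719 0.03
v -0.675 -0.142 -1.962
v -0.459 -0.82 -0.082
v -0.678 0.124 -1.866
v -0.463 -0.554 0.014
v -0.796 0.362 -1.767
v -0.58 -0.317 0.113
v -1.007 0.529 -1.682
v -0.792 -0.149 0.198
v -1.276 0.598 -1.626
v -1.06 -0.08 0.253
v -1.555 0.557 -1.609
v -1.339 -0.121 0.27
v -1.796 0.412 -1.634
v -1.581 -0.266 0.246
v -1.959 0.189 -1.696
v -1.743 -0.489 0.184
v -2.014 -0.074 -1.784
v -1.798 -0.752 0.095
v -1.952 -0.331 -1.884
v -1.736 -1.009 -0.004
v -1.784 -0.538 -1.978
v -1.568 -1.216 -0.098
v -1.538 -0.659 -2.05
v -1.323 -1.337 -0.17
v -1.258 -0.673 -2.087
v -1.043 -1.352 -0.207
v -0.992 -0.578 -2.083
v -0.777 -1.256 -0.204
v -3.205 1.541 0.782
v -2.623 1.865 0.395
v -2.833 3.503 1.452
v -3.415 3.179 1.838
v -3.079 1.964 0.151
v -3.289 3.602 1.207
v -3.594 1.865 0.202
v -3.804 3.503 1.258
v -3.927 1.615 0.524
v -4.137 3.253 1.58
v -3.922 1.33 0.967
v -4.132 2.968 2.023
v -3.582 1.144 1.323
v -3.791 2.781 2.38
v -3.065 1.144 1.426
v -3.275 2.781 2.482
v -2.614 1.329 1.228
v -2.824 2.967 2.284
v -2.44 1.614 0.82
v -2.649 3.252 1.877
v -1.939 2.718 -0.312
v -1.502 3.235 0.69
v -2.457 3.695 -0.59
v -2.02 4.212 0.413
v -0.84 3.108 -0.993
v -0.403 3.625 0.01
v -1.358 4.085 -1.27
v -0.921 4.602 -0.268
f 2 1 5
f 2 5 3
f 3 5 6
f 3 6 4
f 5 1 7
f 5 7 6
f 6 7 8
f 6 8 4
f 7 1 9
f 7 9 8
f 8 9 10
f 8 10 4
f 9 1 11
f 9 11 10
f 10 11 12
f 10 12 4
f 11 1 13
f 11 13 12
f 12 13 14
f 12 14 4
f 13 1 15
f 13 15 14
f 14 15 16
f 14 16 4
f 15 1 17
f 15 17 16
f 16 17 18
f 16 18 4
f 17 1 19
f 17 19 18
f 18 19 20
f 18 20 4
f 19 1 21
f 19 21 20
f 20 21 22
f 20 22 4
f 21 1 23
f 21 23 22
f 22 23 24
f 22 24 4
f 23 1 25
f 23 25 24
f 24 25 26
f 24 26 4
f 25 1 27
f 25 27 26
f 26 27 28
f 26 28 4
f 27 1 29
f 27 29 28
f 28 29 30
f 28 30 4
f 29 1 31
f 29 31 30
f 30 31 32
f 30 32 4
f 31 1 2
f 31 2 32
f 32 2 3
f 32 3 4
f 34 33 37
f 34 37 35
f 35 37 38
f 35 38 36
f 37 33 39
f 37 39 38
f 38 39 40
f 38 40 36
f 39 33 41
f 39 41 40
f 40 41 42
f 40 42 36
f 41 33 43
f 41 43 42
f 42 43 44
f 42 44 36
f 43 33 45
f 43 45 44
f 44 45 46
f 44 46 36
f 45 33 47
f 45 47 46
f 46 47 48
f 46 48 36
f 47 33 49
f 47 49 48
f 48 49 50
f 48 50 36
f 49 33 51
f 49 51 50
f 50 51 52
f 50 52 36
f 51 33 34
f 51 34 52
f 52 34 35
f 52 35 36
f 54 56 53
f 57 54 53
f 53 56 55
f 55 57 53
f 54 60 56
f 58 54 57
f 58 60 54
f 56 60 55
f 59 57 55
f 55 60 59
f 59 58 57
f 60 58 59



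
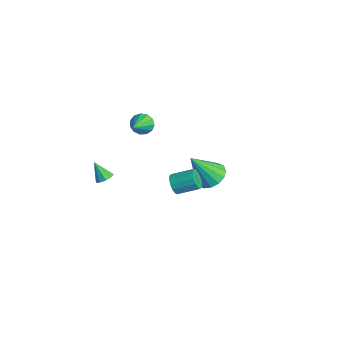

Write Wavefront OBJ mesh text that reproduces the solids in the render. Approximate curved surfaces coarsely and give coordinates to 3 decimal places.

v -3.859 1.744 -0.178
v -3.595 1.494 -0.752
v -2.741 0.776 0.758
v -3.392 1.808 -0.669
v -3.338 2.102 -0.429
v -3.449 2.283 -0.11
v -3.69 2.292 0.188
v -3.985 2.128 0.369
v -4.239 1.841 0.377
v -4.373 1.524 0.209
v -4.344 1.277 -0.083
v -4.16 1.178 -0.404
v -3.881 1.259 -0.654
v -1.029 4.477 -3.255
v -0.493 3.811 -3.62
v -1.211 3.363 -1.485
v -0.187 4.11 -3.4
v -0.106 4.508 -3.141
v -0.273 4.897 -2.912
v -0.642 5.175 -2.776
v -1.115 5.265 -2.768
v -1.564 5.144 -2.89
v -1.87 4.845 -3.11
v -1.951 4.447 -3.369
v -1.784 4.058 -3.598
v -1.415 3.78 -3.734
v -0.942 3.69 -3.742
v 3.212 0.462 1.255
v 3.667 0.419 0.866
v 4.182 1.435 1.356
v 3.728 1.478 1.745
v 3.455 0.596 0.723
v 3.97 1.612 1.213
v 3.178 0.736 0.722
v 3.693 1.752 1.212
v 2.91 0.803 0.865
v 3.426 1.819 1.355
v 2.724 0.779 1.112
v 3.239 1.795 1.602
v 2.668 0.67 1.397
v 3.183 1.686 1.887
v 2.758 0.505 1.644
v 3.273 1.521 2.134
v 2.97 0.328 1.787
v 3.485 1.344 2.277
v 3.247 0.188 1.788
v 3.762 1.204 2.278
v 3.514 0.121 1.645
v 4.03 1.137 2.135
v 3.701 0.145 1.398
v 4.216 1.161 1.888
v 3.757 0.254 1.113
v 4.272 1.27 1.603
v -3.239 -0.708 -3.369
v -2.772 -0.819 -3.122
v -3.841 -1.052 -2.391
v -2.869 -0.468 -3.057
v -3.139 -0.229 -3.139
v -3.455 -0.215 -3.329
v -3.671 -0.43 -3.538
v -3.684 -0.776 -3.667
v -3.489 -1.089 -3.658
v -3.177 -1.224 -3.513
v -2.894 -1.118 -3.302
f 2 1 4
f 2 4 3
f 4 1 5
f 4 5 3
f 5 1 6
f 5 6 3
f 6 1 7
f 6 7 3
f 7 1 8
f 7 8 3
f 8 1 9
f 8 9 3
f 9 1 10
f 9 10 3
f 10 1 11
f 10 11 3
f 11 1 12
f 11 12 3
f 12 1 13
f 12 13 3
f 13 1 2
f 13 2 3
f 15 14 17
f 15 17 16
f 17 14 18
f 17 18 16
f 18 14 19
f 18 19 16
f 19 14 20
f 19 20 16
f 20 14 21
f 20 21 16
f 21 14 22
f 21 22 16
f 22 14 23
f 22 23 16
f 23 14 24
f 23 24 16
f 24 14 25
f 24 25 16
f 25 14 26
f 25 26 16
f 26 14 27
f 26 27 16
f 27 14 15
f 27 15 16
f 29 28 32
f 29 32 30
f 30 32 33
f 30 33 31
f 32 28 34
f 32 34 33
f 33 34 35
f 33 35 31
f 34 28 36
f 34 36 35
f 35 36 37
f 35 37 31
f 36 28 38
f 36 38 37
f 37 38 39
f 37 39 31
f 38 28 40
f 38 40 39
f 39 40 41
f 39 41 31
f 40 28 42
f 40 42 41
f 41 42 43
f 41 43 31
f 42 28 44
f 42 44 43
f 43 44 45
f 43 45 31
f 44 28 46
f 44 46 45
f 45 46 47
f 45 47 31
f 46 28 48
f 46 48 47
f 47 48 49
f 47 49 31
f 48 28 50
f 48 50 49
f 49 50 51
f 49 51 31
f 50 28 52
f 50 52 51
f 51 52 53
f 51 53 31
f 52 28 29
f 52 29 53
f 53 29 30
f 53 30 31
f 55 54 57
f 55 57 56
f 57 54 58
f 57 58 56
f 58 54 59
f 58 59 56
f 59 54 60
f 59 60 56
f 60 54 61
f 60 61 56
f 61 54 62
f 61 62 56
f 62 54 63
f 62 63 56
f 63 54 64
f 63 64 56
f 64 54 55
f 64 55 56



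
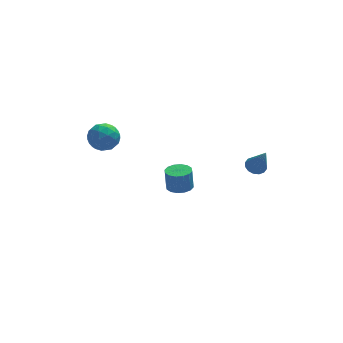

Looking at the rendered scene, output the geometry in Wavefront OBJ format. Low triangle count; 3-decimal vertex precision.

v -2.792 4.491 1.902
v -2.31 3.87 2.096
v -3.81 3.87 2.444
v -3.328 3.249 2.638
v -3.241 3.962 3.013
v -2.612 4.346 2.677
v -3.508 3.394 1.863
v -2.879 3.778 1.527
v -2.752 3.193 2.072
v -2.587 3.543 2.782
v -3.533 4.197 1.758
v -3.368 4.547 2.468
v -2.462 4.235 1.951
v -3.658 3.505 2.589
v -3.607 3.924 2.809
v -3.324 3.559 2.923
v -2.639 4.515 2.293
v -2.356 4.15 2.407
v -2.903 4.203 2.946
v -3.764 3.59 2.133
v -3.481 3.225 2.247
v -2.796 4.181 1.617
v -2.513 3.816 1.731
v -3.217 3.537 1.594
v -2.438 3.472 2.051
v -3.036 3.107 2.37
v -3.142 3.192 1.914
v -2.773 3.418 1.717
v -2.341 3.678 2.469
v -2.939 3.313 2.788
v -2.888 3.732 3.008
v -2.519 3.958 2.811
v -2.601 3.28 2.455
v -3.181 4.427 1.752
v -3.779 4.062 2.071
v -3.601 3.782 1.729
v -3.232 4.008 1.532
v -3.084 4.633 2.17
v -3.682 4.268 2.489
v -3.347 4.322 2.823
v -2.978 4.548 2.626
v -3.519 4.46 2.085
v 0.325 3.268 -1.197
v 0.814 3.68 -1.214
v 0.764 3.785 -0.14
v 0.275 3.372 -0.123
v 0.543 3.868 -1.245
v 0.492 3.972 -0.171
v 0.213 3.894 -1.263
v 0.163 3.999 -0.189
v -0.087 3.753 -1.263
v -0.137 3.857 -0.19
v -0.276 3.482 -1.246
v -0.326 3.586 -0.172
v -0.304 3.153 -1.215
v -0.354 3.257 -0.141
v -0.164 2.855 -1.18
v -0.214 2.96 -0.106
v 0.108 2.668 -1.149
v 0.057 2.772 -0.075
v 0.437 2.641 -1.131
v 0.387 2.746 -0.057
v 0.737 2.783 -1.13
v 0.687 2.887 -0.057
v 0.926 3.054 -1.148
v 0.876 3.158 -0.074
v 0.954 3.383 -1.179
v 0.904 3.487 -0.105
v 3.201 0.344 2.115
v 3.702 0.425 2.065
v 3.459 -0.404 3.505
v 3.611 0.636 2.196
v 3.41 0.769 2.304
v 3.153 0.787 2.362
v 2.909 0.687 2.354
v 2.743 0.495 2.281
v 2.7 0.263 2.164
v 2.791 0.052 2.034
v 2.991 -0.081 1.925
v 3.248 -0.099 1.867
v 3.492 0.001 1.876
v 3.658 0.193 1.948
f 1 38 17
f 38 12 41
f 17 41 6
f 38 41 17
f 1 17 13
f 17 6 18
f 13 18 2
f 17 18 13
f 1 13 22
f 13 2 23
f 22 23 8
f 13 23 22
f 1 22 34
f 22 8 37
f 34 37 11
f 22 37 34
f 1 34 38
f 34 11 42
f 38 42 12
f 34 42 38
f 2 18 29
f 18 6 32
f 29 32 10
f 18 32 29
f 6 41 19
f 41 12 40
f 19 40 5
f 41 40 19
f 12 42 39
f 42 11 35
f 39 35 3
f 42 35 39
f 11 37 36
f 37 8 24
f 36 24 7
f 37 24 36
f 8 23 28
f 23 2 25
f 28 25 9
f 23 25 28
f 4 30 16
f 30 10 31
f 16 31 5
f 30 31 16
f 4 16 14
f 16 5 15
f 14 15 3
f 16 15 14
f 4 14 21
f 14 3 20
f 21 20 7
f 14 20 21
f 4 21 26
f 21 7 27
f 26 27 9
f 21 27 26
f 4 26 30
f 26 9 33
f 30 33 10
f 26 33 30
f 5 31 19
f 31 10 32
f 19 32 6
f 31 32 19
f 3 15 39
f 15 5 40
f 39 40 12
f 15 40 39
f 7 20 36
f 20 3 35
f 36 35 11
f 20 35 36
f 9 27 28
f 27 7 24
f 28 24 8
f 27 24 28
f 10 33 29
f 33 9 25
f 29 25 2
f 33 25 29
f 44 43 47
f 44 47 45
f 45 47 48
f 45 48 46
f 47 43 49
f 47 49 48
f 48 49 50
f 48 50 46
f 49 43 51
f 49 51 50
f 50 51 52
f 50 52 46
f 51 43 53
f 51 53 52
f 52 53 54
f 52 54 46
f 53 43 55
f 53 55 54
f 54 55 56
f 54 56 46
f 55 43 57
f 55 57 56
f 56 57 58
f 56 58 46
f 57 43 59
f 57 59 58
f 58 59 60
f 58 60 46
f 59 43 61
f 59 61 60
f 60 61 62
f 60 62 46
f 61 43 63
f 61 63 62
f 62 63 64
f 62 64 46
f 63 43 65
f 63 65 64
f 64 65 66
f 64 66 46
f 65 43 67
f 65 67 66
f 66 67 68
f 66 68 46
f 67 43 44
f 67 44 68
f 68 44 45
f 68 45 46
f 70 69 72
f 70 72 71
f 72 69 73
f 72 73 71
f 73 69 74
f 73 74 71
f 74 69 75
f 74 75 71
f 75 69 76
f 75 76 71
f 76 69 77
f 76 77 71
f 77 69 78
f 77 78 71
f 78 69 79
f 78 79 71
f 79 69 80
f 79 80 71
f 80 69 81
f 80 81 71
f 81 69 82
f 81 82 71
f 82 69 70
f 82 70 71



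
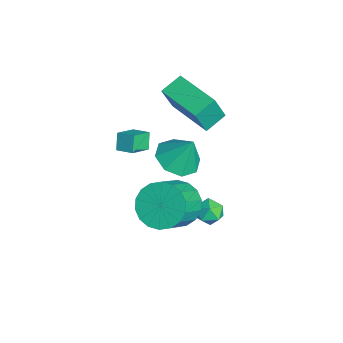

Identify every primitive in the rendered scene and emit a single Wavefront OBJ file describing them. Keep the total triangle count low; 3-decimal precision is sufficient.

v -0.94 -1.276 0.555
v -0.313 -1.994 1.041
v -0.425 -0.668 0.789
v 0.202 -1.386 1.275
v -0.502 -1.374 -0.155
v 0.125 -2.092 0.331
v 0.013 -0.766 0.079
v 0.64 -1.484 0.565
v 1.957 1.746 -1.914
v 2.521 1.899 -1.56
v 2.439 0.821 -2.28
v 3.003 0.974 -1.926
v 2.43 0.798 -1.597
v 2.132 1.37 -1.371
v 2.828 1.35 -2.469
v 2.53 1.922 -2.243
v 3.059 1.655 -1.903
v 2.813 1.314 -1.364
v 2.147 1.406 -2.476
v 1.901 1.065 -1.937
v -0.955 0.35 1.899
v -0.641 -0.144 3.258
v -1.46 1.194 2.323
v -1.145 0.699 3.682
v 0.885 1.461 1.878
v 1.2 0.966 3.237
v 0.381 2.304 2.302
v 0.695 1.81 3.661
v 3.308 -0.087 -0.257
v 4.123 0.557 -0.555
v 5.106 -0.209 0.48
v 4.292 -0.853 0.777
v 3.925 0.797 -0.189
v 4.908 0.031 0.846
v 3.604 0.862 0.164
v 4.588 0.096 1.199
v 3.226 0.739 0.433
v 4.209 -0.026 1.468
v 2.863 0.453 0.565
v 3.847 -0.313 1.6
v 2.589 0.059 0.535
v 3.572 -0.706 1.569
v 2.457 -0.363 0.347
v 3.44 -1.129 1.382
v 2.494 -0.731 0.04
v 3.477 -1.497 1.075
v 2.692 -0.971 -0.326
v 3.675 -1.737 0.709
v 3.012 -1.036 -0.679
v 3.996 -1.802 0.356
v 3.391 -0.914 -0.948
v 4.374 -1.679 0.087
v 3.753 -0.627 -1.08
v 4.737 -1.393 -0.045
v 4.028 -0.234 -1.049
v 5.011 -0.999 -0.015
v 4.16 0.189 -0.862
v 5.143 -0.577 0.173
v -0.519 0.499 -1.216
v 0.096 1.196 -1.682
v -0.161 1.101 0.156
v -0.652 1.455 -1.601
v -1.322 1.155 -1.295
v -1.521 0.469 -0.942
v -1.133 -0.198 -0.749
v -0.385 -0.458 -0.83
v 0.285 -0.157 -1.137
v 0.484 0.528 -1.49
f 2 4 1
f 5 2 1
f 1 4 3
f 3 5 1
f 2 8 4
f 6 2 5
f 6 8 2
f 4 8 3
f 7 5 3
f 3 8 7
f 7 6 5
f 8 6 7
f 9 20 14
f 9 14 10
f 9 10 16
f 9 16 19
f 9 19 20
f 10 14 18
f 14 20 13
f 20 19 11
f 19 16 15
f 16 10 17
f 12 18 13
f 12 13 11
f 12 11 15
f 12 15 17
f 12 17 18
f 13 18 14
f 11 13 20
f 15 11 19
f 17 15 16
f 18 17 10
f 22 24 21
f 25 22 21
f 21 24 23
f 23 25 21
f 22 28 24
f 26 22 25
f 26 28 22
f 24 28 23
f 27 25 23
f 23 28 27
f 27 26 25
f 28 26 27
f 30 29 33
f 30 33 31
f 31 33 34
f 31 34 32
f 33 29 35
f 33 35 34
f 34 35 36
f 34 36 32
f 35 29 37
f 35 37 36
f 36 37 38
f 36 38 32
f 37 29 39
f 37 39 38
f 38 39 40
f 38 40 32
f 39 29 41
f 39 41 40
f 40 41 42
f 40 42 32
f 41 29 43
f 41 43 42
f 42 43 44
f 42 44 32
f 43 29 45
f 43 45 44
f 44 45 46
f 44 46 32
f 45 29 47
f 45 47 46
f 46 47 48
f 46 48 32
f 47 29 49
f 47 49 48
f 48 49 50
f 48 50 32
f 49 29 51
f 49 51 50
f 50 51 52
f 50 52 32
f 51 29 53
f 51 53 52
f 52 53 54
f 52 54 32
f 53 29 55
f 53 55 54
f 54 55 56
f 54 56 32
f 55 29 57
f 55 57 56
f 56 57 58
f 56 58 32
f 57 29 30
f 57 30 58
f 58 30 31
f 58 31 32
f 60 59 62
f 60 62 61
f 62 59 63
f 62 63 61
f 63 59 64
f 63 64 61
f 64 59 65
f 64 65 61
f 65 59 66
f 65 66 61
f 66 59 67
f 66 67 61
f 67 59 68
f 67 68 61
f 68 59 60
f 68 60 61



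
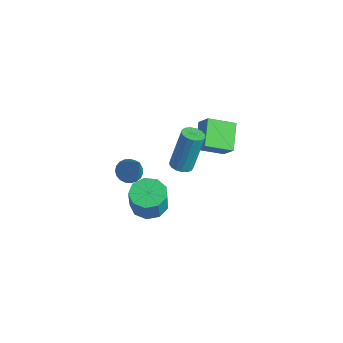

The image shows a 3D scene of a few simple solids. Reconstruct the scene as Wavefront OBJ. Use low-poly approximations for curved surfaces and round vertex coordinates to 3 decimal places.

v -0.558 -1.743 -0.589
v -0.04 -1.726 -0.912
v 0.558 -1.957 1.189
v -0.077 -1.481 -0.859
v -0.198 -1.281 -0.759
v -0.38 -1.161 -0.63
v -0.594 -1.142 -0.494
v -0.801 -1.226 -0.375
v -0.966 -1.4 -0.292
v -1.06 -1.634 -0.261
v -1.068 -1.886 -0.287
v -0.987 -2.113 -0.364
v -0.832 -2.277 -0.481
v -0.63 -2.348 -0.617
v -0.415 -2.315 -0.747
v -0.225 -2.182 -0.851
v -0.092 -1.974 -0.909
v 1.534 -0.526 0.918
v 1.955 -0.814 1.018
v 1.948 -0.182 2.863
v 1.526 0.106 2.762
v 2.048 -0.595 0.943
v 2.041 0.037 2.788
v 2.024 -0.361 0.863
v 2.017 0.271 2.708
v 1.887 -0.165 0.795
v 1.88 0.468 2.64
v 1.669 -0.051 0.755
v 1.662 0.581 2.6
v 1.42 -0.046 0.753
v 1.413 0.586 2.597
v 1.197 -0.151 0.788
v 1.19 0.481 2.633
v 1.051 -0.342 0.853
v 1.044 0.29 2.697
v 1.016 -0.575 0.933
v 1.009 0.057 2.777
v 1.099 -0.797 1.009
v 1.092 -0.165 2.854
v 1.282 -0.957 1.064
v 1.275 -0.325 2.909
v 1.522 -1.018 1.086
v 1.515 -0.386 2.931
v 1.765 -0.966 1.069
v 1.758 -0.334 2.914
v -0.13 1.613 1.237
v 0.516 1.629 2.052
v 0.471 2.678 0.74
v 1.117 2.694 1.555
v 0.763 0.786 0.545
v 1.409 0.802 1.36
v 1.364 1.851 0.048
v 2.01 1.867 0.863
v 3.217 -3.349 1.585
v 3.993 -3.393 1.445
v 4.179 -3.576 2.535
v 3.403 -3.531 2.675
v 3.854 -2.882 1.555
v 4.04 -3.065 2.644
v 3.417 -2.59 1.679
v 3.603 -2.773 2.768
v 2.886 -2.653 1.759
v 3.072 -2.835 2.848
v 2.51 -3.041 1.758
v 2.696 -3.224 2.847
v 2.465 -3.573 1.676
v 2.651 -3.756 2.765
v 2.772 -4 1.552
v 2.958 -4.183 2.641
v 3.287 -4.123 1.444
v 3.473 -4.305 2.533
v 3.769 -3.883 1.402
v 3.955 -4.065 2.491
f 2 1 4
f 2 4 3
f 4 1 5
f 4 5 3
f 5 1 6
f 5 6 3
f 6 1 7
f 6 7 3
f 7 1 8
f 7 8 3
f 8 1 9
f 8 9 3
f 9 1 10
f 9 10 3
f 10 1 11
f 10 11 3
f 11 1 12
f 11 12 3
f 12 1 13
f 12 13 3
f 13 1 14
f 13 14 3
f 14 1 15
f 14 15 3
f 15 1 16
f 15 16 3
f 16 1 17
f 16 17 3
f 17 1 2
f 17 2 3
f 19 18 22
f 19 22 20
f 20 22 23
f 20 23 21
f 22 18 24
f 22 24 23
f 23 24 25
f 23 25 21
f 24 18 26
f 24 26 25
f 25 26 27
f 25 27 21
f 26 18 28
f 26 28 27
f 27 28 29
f 27 29 21
f 28 18 30
f 28 30 29
f 29 30 31
f 29 31 21
f 30 18 32
f 30 32 31
f 31 32 33
f 31 33 21
f 32 18 34
f 32 34 33
f 33 34 35
f 33 35 21
f 34 18 36
f 34 36 35
f 35 36 37
f 35 37 21
f 36 18 38
f 36 38 37
f 37 38 39
f 37 39 21
f 38 18 40
f 38 40 39
f 39 40 41
f 39 41 21
f 40 18 42
f 40 42 41
f 41 42 43
f 41 43 21
f 42 18 44
f 42 44 43
f 43 44 45
f 43 45 21
f 44 18 19
f 44 19 45
f 45 19 20
f 45 20 21
f 47 49 46
f 50 47 46
f 46 49 48
f 48 50 46
f 47 53 49
f 51 47 50
f 51 53 47
f 49 53 48
f 52 50 48
f 48 53 52
f 52 51 50
f 53 51 52
f 55 54 58
f 55 58 56
f 56 58 59
f 56 59 57
f 58 54 60
f 58 60 59
f 59 60 61
f 59 61 57
f 60 54 62
f 60 62 61
f 61 62 63
f 61 63 57
f 62 54 64
f 62 64 63
f 63 64 65
f 63 65 57
f 64 54 66
f 64 66 65
f 65 66 67
f 65 67 57
f 66 54 68
f 66 68 67
f 67 68 69
f 67 69 57
f 68 54 70
f 68 70 69
f 69 70 71
f 69 71 57
f 70 54 72
f 70 72 71
f 71 72 73
f 71 73 57
f 72 54 55
f 72 55 73
f 73 55 56
f 73 56 57



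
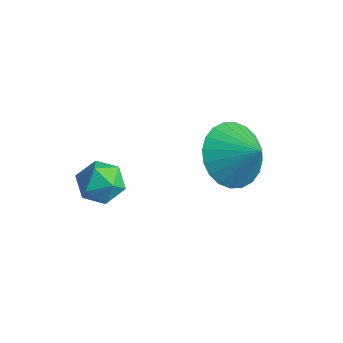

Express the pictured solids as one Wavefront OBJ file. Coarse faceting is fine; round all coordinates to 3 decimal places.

v 0.66 0.332 -2.759
v 1.294 0.029 -3.485
v 1.56 0.448 -2.021
v 1.291 0.419 -3.543
v 1.191 0.796 -3.481
v 1.011 1.101 -3.31
v 0.778 1.29 -3.055
v 0.526 1.333 -2.754
v 0.295 1.223 -2.455
v 0.119 0.978 -2.201
v 0.026 0.634 -2.033
v 0.029 0.244 -1.975
v 0.128 -0.132 -2.036
v 0.308 -0.438 -2.208
v 0.542 -0.627 -2.463
v 0.793 -0.67 -2.763
v 1.024 -0.56 -3.063
v 1.2 -0.314 -3.316
v -1.298 -1.851 -3.111
v -0.941 -1.963 -3.72
v -1.999 -2.737 -3.36
v -1.642 -2.849 -3.969
v -1.329 -2.985 -3.34
v -0.896 -2.437 -3.187
v -2.044 -2.263 -3.893
v -1.611 -1.715 -3.74
v -1.402 -2.218 -4.203
v -0.959 -2.663 -3.862
v -1.981 -2.037 -3.218
v -1.538 -2.482 -2.877
f 2 1 4
f 2 4 3
f 4 1 5
f 4 5 3
f 5 1 6
f 5 6 3
f 6 1 7
f 6 7 3
f 7 1 8
f 7 8 3
f 8 1 9
f 8 9 3
f 9 1 10
f 9 10 3
f 10 1 11
f 10 11 3
f 11 1 12
f 11 12 3
f 12 1 13
f 12 13 3
f 13 1 14
f 13 14 3
f 14 1 15
f 14 15 3
f 15 1 16
f 15 16 3
f 16 1 17
f 16 17 3
f 17 1 18
f 17 18 3
f 18 1 2
f 18 2 3
f 19 30 24
f 19 24 20
f 19 20 26
f 19 26 29
f 19 29 30
f 20 24 28
f 24 30 23
f 30 29 21
f 29 26 25
f 26 20 27
f 22 28 23
f 22 23 21
f 22 21 25
f 22 25 27
f 22 27 28
f 23 28 24
f 21 23 30
f 25 21 29
f 27 25 26
f 28 27 20



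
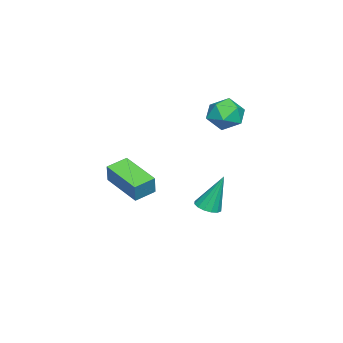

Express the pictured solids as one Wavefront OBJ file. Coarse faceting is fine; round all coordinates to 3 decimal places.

v -2.453 -1.567 -3.643
v -1.862 -1.218 -3.711
v -2.647 -0.853 -1.657
v -2.116 -0.99 -3.817
v -2.46 -0.918 -3.877
v -2.803 -1.019 -3.874
v -3.052 -1.266 -3.81
v -3.14 -1.595 -3.7
v -3.044 -1.916 -3.576
v -2.79 -2.143 -3.47
v -2.446 -2.216 -3.41
v -2.103 -2.115 -3.413
v -1.854 -1.867 -3.477
v -1.766 -1.539 -3.586
v 0.875 -4.318 -0.273
v 1.259 -4.201 0.74
v 1.899 -2.617 -0.858
v 2.284 -2.5 0.156
v 1.756 -4.94 -0.536
v 2.141 -4.823 0.478
v 2.781 -3.239 -1.12
v 3.165 -3.122 -0.107
v -2.175 0.255 3.013
v -1.326 0.352 2.496
v -1.854 -1.312 3.244
v -1.005 -1.215 2.727
v -1.097 -0.783 3.623
v -1.295 0.185 3.48
v -1.885 -1.145 2.26
v -2.083 -0.177 2.117
v -1.147 -0.513 2.03
v -0.659 -0.289 2.873
v -2.521 -0.671 2.867
v -2.033 -0.447 3.71
f 2 1 4
f 2 4 3
f 4 1 5
f 4 5 3
f 5 1 6
f 5 6 3
f 6 1 7
f 6 7 3
f 7 1 8
f 7 8 3
f 8 1 9
f 8 9 3
f 9 1 10
f 9 10 3
f 10 1 11
f 10 11 3
f 11 1 12
f 11 12 3
f 12 1 13
f 12 13 3
f 13 1 14
f 13 14 3
f 14 1 2
f 14 2 3
f 16 18 15
f 19 16 15
f 15 18 17
f 17 19 15
f 16 22 18
f 20 16 19
f 20 22 16
f 18 22 17
f 21 19 17
f 17 22 21
f 21 20 19
f 22 20 21
f 23 34 28
f 23 28 24
f 23 24 30
f 23 30 33
f 23 33 34
f 24 28 32
f 28 34 27
f 34 33 25
f 33 30 29
f 30 24 31
f 26 32 27
f 26 27 25
f 26 25 29
f 26 29 31
f 26 31 32
f 27 32 28
f 25 27 34
f 29 25 33
f 31 29 30
f 32 31 24



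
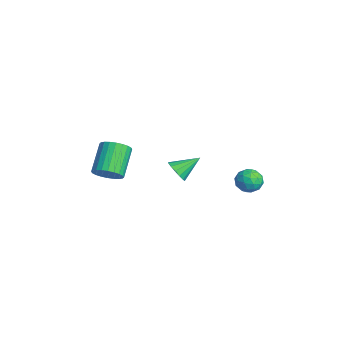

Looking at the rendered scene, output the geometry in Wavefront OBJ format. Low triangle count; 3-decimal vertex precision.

v 1.122 -3.516 0.803
v 1.723 -3.33 1.297
v 0.558 -2.637 2.451
v -0.042 -2.824 1.957
v 1.705 -3.071 1.123
v 0.54 -2.379 2.278
v 1.598 -2.88 0.901
v 0.433 -2.188 2.055
v 1.418 -2.786 0.663
v 0.253 -2.094 1.818
v 1.194 -2.803 0.447
v 0.029 -2.111 1.601
v 0.958 -2.929 0.285
v -0.206 -2.236 1.439
v 0.748 -3.144 0.202
v -0.417 -2.452 1.356
v 0.595 -3.416 0.21
v -0.57 -2.723 1.364
v 0.522 -3.703 0.309
v -0.643 -3.01 1.463
v 0.54 -3.961 0.482
v -0.625 -3.269 1.637
v 0.647 -4.152 0.705
v -0.518 -3.46 1.859
v 0.827 -4.246 0.942
v -0.338 -3.554 2.097
v 1.051 -4.229 1.159
v -0.114 -3.537 2.313
v 1.286 -4.104 1.321
v 0.122 -3.411 2.475
v 1.497 -3.888 1.404
v 0.332 -3.196 2.558
v 1.65 -3.617 1.396
v 0.485 -2.924 2.55
v 2.842 3.68 0.396
v 3.207 3.21 -0.055
v 1.853 2.99 0.315
v 2.218 2.52 -0.136
v 2.407 2.569 0.585
v 3.018 2.995 0.634
v 2.042 3.205 -0.374
v 2.653 3.631 -0.325
v 2.712 2.917 -0.531
v 2.938 2.523 0.061
v 2.122 3.677 0.199
v 2.348 3.283 0.791
v 3.111 3.505 0.177
v 1.949 2.695 0.083
v 2.06 2.723 0.506
v 2.275 2.447 0.241
v 3 3.379 0.583
v 3.215 3.103 0.318
v 2.745 2.726 0.694
v 1.845 3.097 -0.058
v 2.06 2.821 -0.323
v 2.785 3.753 0.019
v 3 3.477 -0.246
v 2.315 3.474 -0.434
v 3.035 3.057 -0.368
v 2.454 2.652 -0.415
v 2.35 3.054 -0.555
v 2.709 3.305 -0.526
v 3.167 2.825 -0.019
v 2.586 2.42 -0.067
v 2.698 2.448 0.357
v 3.057 2.699 0.386
v 2.877 2.653 -0.299
v 2.474 3.78 0.327
v 1.893 3.375 0.279
v 2.003 3.501 -0.126
v 2.362 3.752 -0.097
v 2.606 3.548 0.675
v 2.025 3.143 0.628
v 2.351 2.895 0.786
v 2.71 3.146 0.815
v 2.183 3.547 0.559
v 2.915 -0.606 1.647
v 3.571 -0.645 1.774
v 2.845 0.566 2.373
v 3.548 -0.464 1.479
v 3.354 -0.321 1.229
v 3.043 -0.254 1.092
v 2.697 -0.282 1.103
v 2.41 -0.396 1.26
v 2.258 -0.567 1.521
v 2.282 -0.748 1.816
v 2.475 -0.891 2.065
v 2.786 -0.958 2.203
v 3.132 -0.93 2.192
v 3.419 -0.816 2.035
f 2 1 5
f 2 5 3
f 3 5 6
f 3 6 4
f 5 1 7
f 5 7 6
f 6 7 8
f 6 8 4
f 7 1 9
f 7 9 8
f 8 9 10
f 8 10 4
f 9 1 11
f 9 11 10
f 10 11 12
f 10 12 4
f 11 1 13
f 11 13 12
f 12 13 14
f 12 14 4
f 13 1 15
f 13 15 14
f 14 15 16
f 14 16 4
f 15 1 17
f 15 17 16
f 16 17 18
f 16 18 4
f 17 1 19
f 17 19 18
f 18 19 20
f 18 20 4
f 19 1 21
f 19 21 20
f 20 21 22
f 20 22 4
f 21 1 23
f 21 23 22
f 22 23 24
f 22 24 4
f 23 1 25
f 23 25 24
f 24 25 26
f 24 26 4
f 25 1 27
f 25 27 26
f 26 27 28
f 26 28 4
f 27 1 29
f 27 29 28
f 28 29 30
f 28 30 4
f 29 1 31
f 29 31 30
f 30 31 32
f 30 32 4
f 31 1 33
f 31 33 32
f 32 33 34
f 32 34 4
f 33 1 2
f 33 2 34
f 34 2 3
f 34 3 4
f 35 72 51
f 72 46 75
f 51 75 40
f 72 75 51
f 35 51 47
f 51 40 52
f 47 52 36
f 51 52 47
f 35 47 56
f 47 36 57
f 56 57 42
f 47 57 56
f 35 56 68
f 56 42 71
f 68 71 45
f 56 71 68
f 35 68 72
f 68 45 76
f 72 76 46
f 68 76 72
f 36 52 63
f 52 40 66
f 63 66 44
f 52 66 63
f 40 75 53
f 75 46 74
f 53 74 39
f 75 74 53
f 46 76 73
f 76 45 69
f 73 69 37
f 76 69 73
f 45 71 70
f 71 42 58
f 70 58 41
f 71 58 70
f 42 57 62
f 57 36 59
f 62 59 43
f 57 59 62
f 38 64 50
f 64 44 65
f 50 65 39
f 64 65 50
f 38 50 48
f 50 39 49
f 48 49 37
f 50 49 48
f 38 48 55
f 48 37 54
f 55 54 41
f 48 54 55
f 38 55 60
f 55 41 61
f 60 61 43
f 55 61 60
f 38 60 64
f 60 43 67
f 64 67 44
f 60 67 64
f 39 65 53
f 65 44 66
f 53 66 40
f 65 66 53
f 37 49 73
f 49 39 74
f 73 74 46
f 49 74 73
f 41 54 70
f 54 37 69
f 70 69 45
f 54 69 70
f 43 61 62
f 61 41 58
f 62 58 42
f 61 58 62
f 44 67 63
f 67 43 59
f 63 59 36
f 67 59 63
f 78 77 80
f 78 80 79
f 80 77 81
f 80 81 79
f 81 77 82
f 81 82 79
f 82 77 83
f 82 83 79
f 83 77 84
f 83 84 79
f 84 77 85
f 84 85 79
f 85 77 86
f 85 86 79
f 86 77 87
f 86 87 79
f 87 77 88
f 87 88 79
f 88 77 89
f 88 89 79
f 89 77 90
f 89 90 79
f 90 77 78
f 90 78 79



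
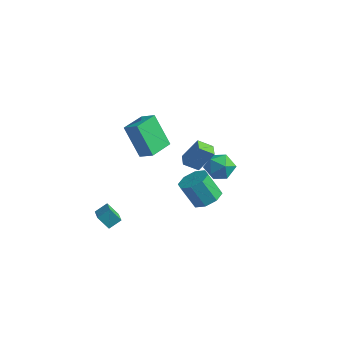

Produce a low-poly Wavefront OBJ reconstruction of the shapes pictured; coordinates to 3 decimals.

v 2.625 -1.46 -0.527
v 3.286 -1.008 -0.074
v 2.536 -1.288 1.3
v 1.875 -1.74 0.847
v 2.76 -0.585 -0.275
v 2.01 -0.866 1.099
v 2.154 -0.675 -0.623
v 1.404 -0.956 0.75
v 1.825 -1.225 -0.916
v 1.075 -1.505 0.458
v 1.964 -1.912 -0.98
v 1.214 -2.192 0.394
v 2.49 -2.334 -0.779
v 1.74 -2.615 0.595
v 3.096 -2.244 -0.43
v 2.346 -2.525 0.943
v 3.425 -1.695 -0.138
v 2.675 -1.975 1.236
v -1.607 -3.222 4.327
v -0.738 -3.187 4.841
v -1.642 -1.703 4.283
v -0.773 -1.668 4.796
v -0.527 -3.252 2.504
v 0.342 -3.217 3.017
v -0.562 -1.733 2.459
v 0.307 -1.698 2.973
v 0.746 0.245 -0.274
v 0.115 -0.334 0.281
v 0.193 0.863 -0.258
v -0.438 0.285 0.296
v 1.398 0.795 1.044
v 0.767 0.217 1.598
v 0.845 1.414 1.059
v 0.214 0.835 1.614
v 0.919 2.756 -0.896
v 1.784 2.317 -0.778
v 0.216 1.343 -1.002
v 1.081 0.904 -0.884
v 0.673 1.388 -0.139
v 1.108 2.262 -0.074
v 0.892 1.398 -1.706
v 1.327 2.272 -1.641
v 1.768 1.477 -1.279
v 1.633 1.471 -0.31
v 0.367 2.189 -1.47
v 0.232 2.183 -0.501
v -2.669 -4.332 -3.082
v -2.319 -3.688 -2.613
v -3.445 -3.635 -3.461
v -3.094 -2.991 -2.993
v -2.066 -4.089 -3.867
v -1.715 -3.445 -3.399
v -2.841 -3.392 -4.247
v -2.491 -2.748 -3.778
f 2 1 5
f 2 5 3
f 3 5 6
f 3 6 4
f 5 1 7
f 5 7 6
f 6 7 8
f 6 8 4
f 7 1 9
f 7 9 8
f 8 9 10
f 8 10 4
f 9 1 11
f 9 11 10
f 10 11 12
f 10 12 4
f 11 1 13
f 11 13 12
f 12 13 14
f 12 14 4
f 13 1 15
f 13 15 14
f 14 15 16
f 14 16 4
f 15 1 17
f 15 17 16
f 16 17 18
f 16 18 4
f 17 1 2
f 17 2 18
f 18 2 3
f 18 3 4
f 20 22 19
f 23 20 19
f 19 22 21
f 21 23 19
f 20 26 22
f 24 20 23
f 24 26 20
f 22 26 21
f 25 23 21
f 21 26 25
f 25 24 23
f 26 24 25
f 28 30 27
f 31 28 27
f 27 30 29
f 29 31 27
f 28 34 30
f 32 28 31
f 32 34 28
f 30 34 29
f 33 31 29
f 29 34 33
f 33 32 31
f 34 32 33
f 35 46 40
f 35 40 36
f 35 36 42
f 35 42 45
f 35 45 46
f 36 40 44
f 40 46 39
f 46 45 37
f 45 42 41
f 42 36 43
f 38 44 39
f 38 39 37
f 38 37 41
f 38 41 43
f 38 43 44
f 39 44 40
f 37 39 46
f 41 37 45
f 43 41 42
f 44 43 36
f 48 50 47
f 51 48 47
f 47 50 49
f 49 51 47
f 48 54 50
f 52 48 51
f 52 54 48
f 50 54 49
f 53 51 49
f 49 54 53
f 53 52 51
f 54 52 53



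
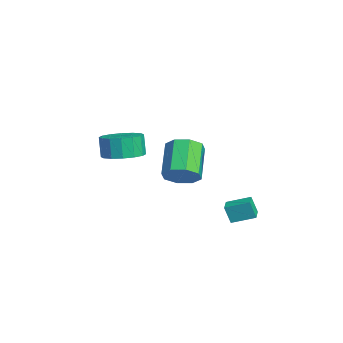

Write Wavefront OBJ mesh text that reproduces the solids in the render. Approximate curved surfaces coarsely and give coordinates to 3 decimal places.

v -0.92 3.046 -2.77
v -1.072 2.76 -1.845
v -0.61 4.168 -2.372
v -0.761 3.882 -1.447
v -0.099 2.798 -2.713
v -0.25 2.512 -1.788
v 0.212 3.92 -2.315
v 0.06 3.634 -1.39
v 2.088 -2.462 3.118
v 2.962 -2.112 3.389
v 2.647 -2.148 4.453
v 1.772 -2.498 4.182
v 2.673 -1.702 3.317
v 2.357 -1.737 4.381
v 2.227 -1.495 3.192
v 1.911 -1.53 4.255
v 1.743 -1.548 3.047
v 1.428 -1.583 4.11
v 1.352 -1.845 2.921
v 1.037 -1.881 3.985
v 1.158 -2.308 2.848
v 0.843 -2.344 3.912
v 1.213 -2.812 2.847
v 0.898 -2.848 3.911
v 1.503 -3.223 2.919
v 1.187 -3.258 3.983
v 1.949 -3.43 3.045
v 1.633 -3.465 4.108
v 2.432 -3.377 3.19
v 2.117 -3.412 4.253
v 2.823 -3.079 3.315
v 2.508 -3.115 4.379
v 3.017 -2.616 3.388
v 2.702 -2.652 4.452
v -2.283 0.886 -0.588
v -1.666 0.988 0.141
v -3.2 1.435 1.377
v -3.817 1.334 0.648
v -1.777 1.616 -0.224
v -3.311 2.064 1.012
v -2.183 1.817 -0.801
v -3.717 2.264 0.434
v -2.649 1.472 -1.254
v -4.183 1.92 -0.019
v -2.9 0.785 -1.317
v -4.434 1.232 -0.081
v -2.789 0.156 -0.952
v -4.323 0.604 0.284
v -2.383 -0.044 -0.374
v -3.917 0.403 0.861
v -1.917 0.3 0.079
v -3.451 0.748 1.314
f 2 4 1
f 5 2 1
f 1 4 3
f 3 5 1
f 2 8 4
f 6 2 5
f 6 8 2
f 4 8 3
f 7 5 3
f 3 8 7
f 7 6 5
f 8 6 7
f 10 9 13
f 10 13 11
f 11 13 14
f 11 14 12
f 13 9 15
f 13 15 14
f 14 15 16
f 14 16 12
f 15 9 17
f 15 17 16
f 16 17 18
f 16 18 12
f 17 9 19
f 17 19 18
f 18 19 20
f 18 20 12
f 19 9 21
f 19 21 20
f 20 21 22
f 20 22 12
f 21 9 23
f 21 23 22
f 22 23 24
f 22 24 12
f 23 9 25
f 23 25 24
f 24 25 26
f 24 26 12
f 25 9 27
f 25 27 26
f 26 27 28
f 26 28 12
f 27 9 29
f 27 29 28
f 28 29 30
f 28 30 12
f 29 9 31
f 29 31 30
f 30 31 32
f 30 32 12
f 31 9 33
f 31 33 32
f 32 33 34
f 32 34 12
f 33 9 10
f 33 10 34
f 34 10 11
f 34 11 12
f 36 35 39
f 36 39 37
f 37 39 40
f 37 40 38
f 39 35 41
f 39 41 40
f 40 41 42
f 40 42 38
f 41 35 43
f 41 43 42
f 42 43 44
f 42 44 38
f 43 35 45
f 43 45 44
f 44 45 46
f 44 46 38
f 45 35 47
f 45 47 46
f 46 47 48
f 46 48 38
f 47 35 49
f 47 49 48
f 48 49 50
f 48 50 38
f 49 35 51
f 49 51 50
f 50 51 52
f 50 52 38
f 51 35 36
f 51 36 52
f 52 36 37
f 52 37 38



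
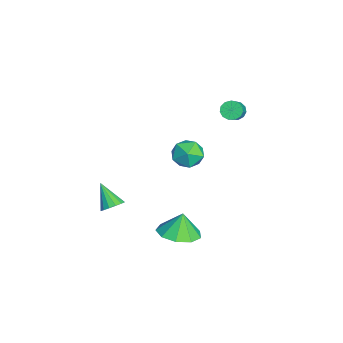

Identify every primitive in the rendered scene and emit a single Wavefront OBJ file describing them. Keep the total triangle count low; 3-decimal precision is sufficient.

v 2.106 -0.829 -1.139
v 2.717 -1.601 -0.871
v 1.874 -0.631 -0.041
v 3.082 -1.007 -0.902
v 2.99 -0.33 -1.043
v 2.484 0.113 -1.23
v 1.802 0.116 -1.374
v 1.261 -0.324 -1.408
v 1.116 -1 -1.317
v 1.434 -1.597 -1.142
v 2.066 -1.834 -0.966
v 0.792 -3.654 -0.365
v 1.268 -3.808 -0.052
v -0.012 -4.166 0.605
v 1.2 -3.525 0.041
v 1.023 -3.276 0.025
v 0.784 -3.129 -0.095
v 0.547 -3.123 -0.288
v 0.376 -3.259 -0.502
v 0.316 -3.501 -0.678
v 0.384 -3.784 -0.771
v 0.562 -4.032 -0.755
v 0.801 -4.179 -0.635
v 1.037 -4.185 -0.442
v 1.208 -4.049 -0.229
v -4.017 2.072 2.158
v -3.741 2.459 1.923
v -2.567 2.195 2.868
v -2.843 1.808 3.102
v -3.892 2.587 2.146
v -2.718 2.323 3.091
v -4.083 2.552 2.373
v -2.909 2.287 3.318
v -4.253 2.364 2.532
v -3.078 2.1 3.477
v -4.348 2.084 2.572
v -3.174 1.82 3.516
v -4.338 1.8 2.48
v -3.164 1.536 3.425
v -4.226 1.602 2.286
v -3.052 1.338 3.231
v -4.048 1.554 2.051
v -2.874 1.29 2.996
v -3.86 1.67 1.85
v -2.686 1.406 2.795
v -3.722 1.914 1.747
v -2.548 1.65 2.691
v -3.678 2.208 1.774
v -2.504 1.944 2.719
v -4.033 -0.075 -0.841
v -3.287 0.398 -0.979
v -3.453 -0.638 0.359
v -2.707 -0.165 0.221
v -3.465 0.251 0.449
v -3.823 0.599 -0.292
v -2.917 -0.839 -0.328
v -3.275 -0.491 -1.069
v -2.598 -0.074 -0.662
v -2.936 0.6 -0.182
v -3.804 -0.84 -0.438
v -4.142 -0.166 0.042
f 2 1 4
f 2 4 3
f 4 1 5
f 4 5 3
f 5 1 6
f 5 6 3
f 6 1 7
f 6 7 3
f 7 1 8
f 7 8 3
f 8 1 9
f 8 9 3
f 9 1 10
f 9 10 3
f 10 1 11
f 10 11 3
f 11 1 2
f 11 2 3
f 13 12 15
f 13 15 14
f 15 12 16
f 15 16 14
f 16 12 17
f 16 17 14
f 17 12 18
f 17 18 14
f 18 12 19
f 18 19 14
f 19 12 20
f 19 20 14
f 20 12 21
f 20 21 14
f 21 12 22
f 21 22 14
f 22 12 23
f 22 23 14
f 23 12 24
f 23 24 14
f 24 12 25
f 24 25 14
f 25 12 13
f 25 13 14
f 27 26 30
f 27 30 28
f 28 30 31
f 28 31 29
f 30 26 32
f 30 32 31
f 31 32 33
f 31 33 29
f 32 26 34
f 32 34 33
f 33 34 35
f 33 35 29
f 34 26 36
f 34 36 35
f 35 36 37
f 35 37 29
f 36 26 38
f 36 38 37
f 37 38 39
f 37 39 29
f 38 26 40
f 38 40 39
f 39 40 41
f 39 41 29
f 40 26 42
f 40 42 41
f 41 42 43
f 41 43 29
f 42 26 44
f 42 44 43
f 43 44 45
f 43 45 29
f 44 26 46
f 44 46 45
f 45 46 47
f 45 47 29
f 46 26 48
f 46 48 47
f 47 48 49
f 47 49 29
f 48 26 27
f 48 27 49
f 49 27 28
f 49 28 29
f 50 61 55
f 50 55 51
f 50 51 57
f 50 57 60
f 50 60 61
f 51 55 59
f 55 61 54
f 61 60 52
f 60 57 56
f 57 51 58
f 53 59 54
f 53 54 52
f 53 52 56
f 53 56 58
f 53 58 59
f 54 59 55
f 52 54 61
f 56 52 60
f 58 56 57
f 59 58 51

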